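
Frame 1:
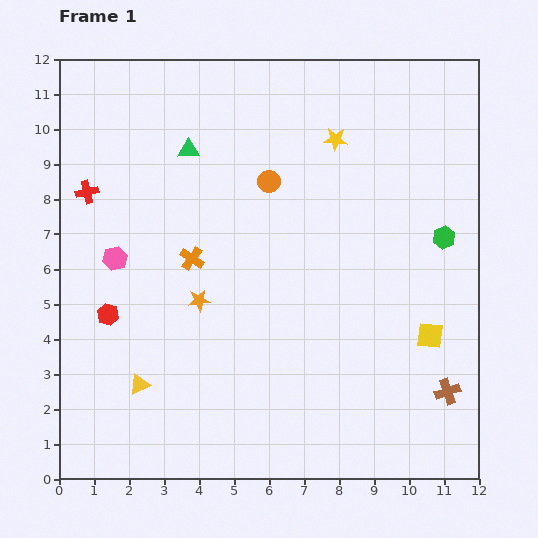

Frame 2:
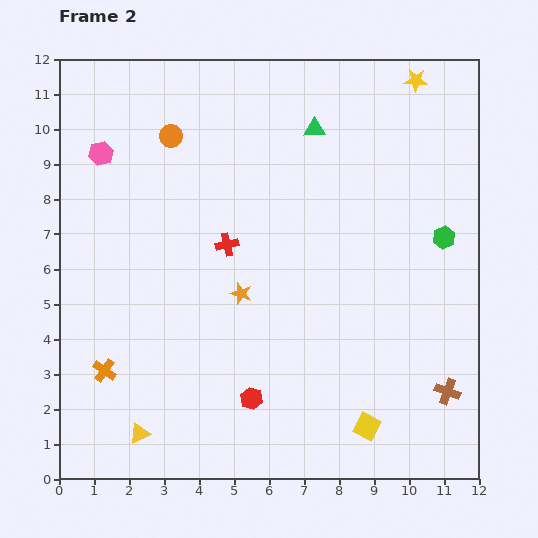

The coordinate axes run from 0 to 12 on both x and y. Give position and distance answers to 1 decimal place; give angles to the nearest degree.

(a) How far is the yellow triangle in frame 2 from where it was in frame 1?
1.4

The yellow triangle moved from (2.3, 2.7) to (2.3, 1.3), a distance of √(0.0² + 1.4²) ≈ 1.4.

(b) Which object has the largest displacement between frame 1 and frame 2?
the red hexagon

(moved 4.8; next 4.3)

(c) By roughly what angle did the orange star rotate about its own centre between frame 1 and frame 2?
26° clockwise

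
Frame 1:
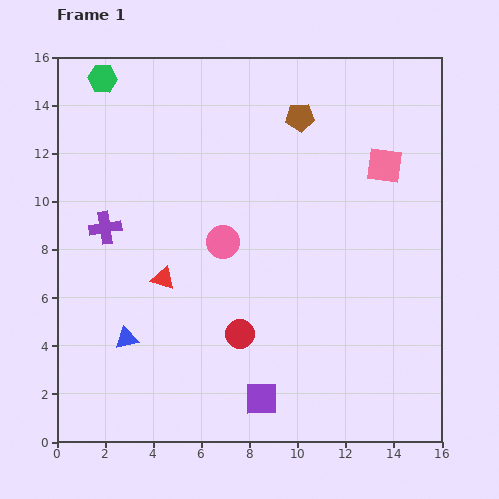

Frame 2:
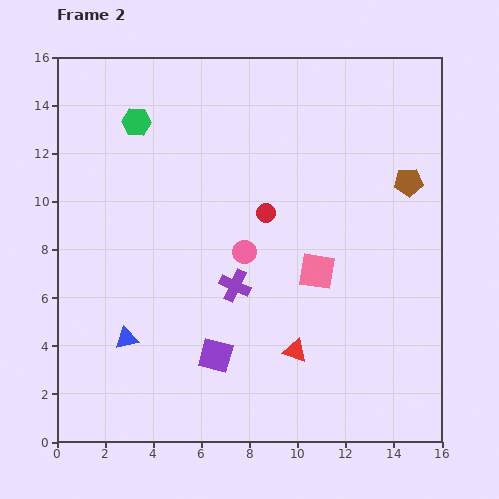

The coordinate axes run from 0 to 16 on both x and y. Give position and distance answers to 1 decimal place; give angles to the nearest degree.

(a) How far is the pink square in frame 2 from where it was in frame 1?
5.2

The pink square moved from (13.6, 11.5) to (10.8, 7.1), a distance of √(2.8² + 4.4²) ≈ 5.2.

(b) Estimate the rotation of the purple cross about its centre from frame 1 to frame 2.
33° clockwise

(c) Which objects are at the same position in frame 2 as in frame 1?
the blue triangle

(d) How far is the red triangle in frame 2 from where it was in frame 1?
6.3

The red triangle moved from (4.4, 6.8) to (9.9, 3.8), a distance of √(5.5² + 3.0²) ≈ 6.3.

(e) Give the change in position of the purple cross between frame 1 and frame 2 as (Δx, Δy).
(5.4, -2.4)

The purple cross was at (2.0, 8.9) in frame 1 and (7.4, 6.5) in frame 2.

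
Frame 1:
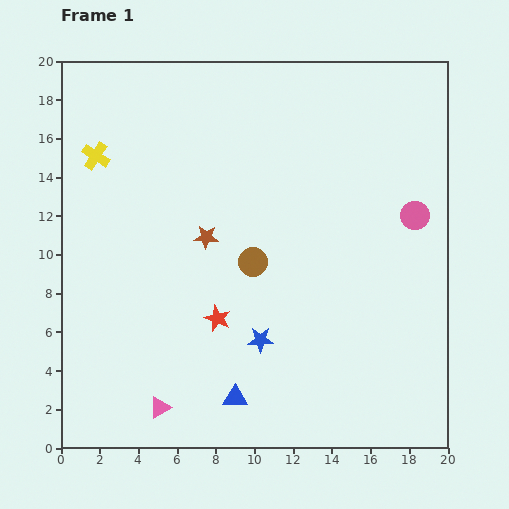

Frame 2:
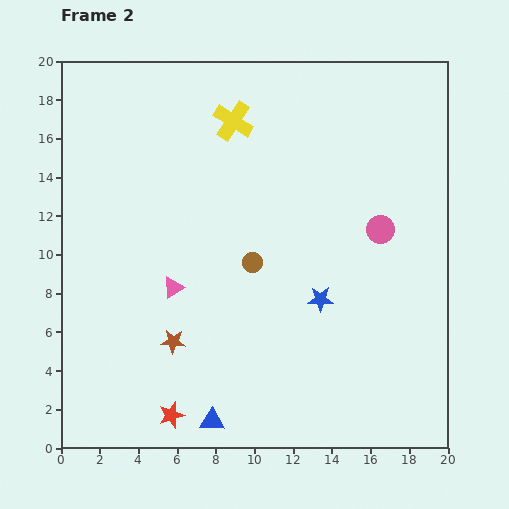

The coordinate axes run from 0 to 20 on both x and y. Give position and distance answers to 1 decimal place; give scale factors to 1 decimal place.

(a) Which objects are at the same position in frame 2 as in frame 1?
the brown circle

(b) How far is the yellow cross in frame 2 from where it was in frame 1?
7.3

The yellow cross moved from (1.8, 15.1) to (8.9, 16.9), a distance of √(7.1² + 1.8²) ≈ 7.3.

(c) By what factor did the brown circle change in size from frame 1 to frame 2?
0.7×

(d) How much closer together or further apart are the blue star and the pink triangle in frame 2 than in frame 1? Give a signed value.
+1.3

Distance in frame 1: 6.3. Distance in frame 2: 7.6.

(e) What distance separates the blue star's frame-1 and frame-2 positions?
3.7

The blue star moved from (10.3, 5.6) to (13.4, 7.7), a distance of √(3.1² + 2.1²) ≈ 3.7.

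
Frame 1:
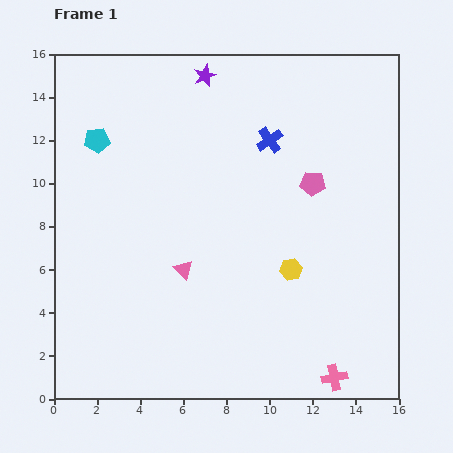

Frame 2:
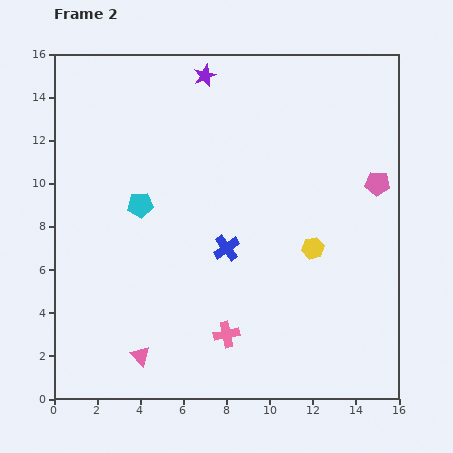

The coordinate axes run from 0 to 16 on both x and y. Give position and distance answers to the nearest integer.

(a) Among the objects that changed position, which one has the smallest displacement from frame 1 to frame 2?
the yellow hexagon

(moved 1)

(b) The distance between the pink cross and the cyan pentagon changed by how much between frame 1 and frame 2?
-9

Distance in frame 1: 16. Distance in frame 2: 7.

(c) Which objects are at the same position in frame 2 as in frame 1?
the purple star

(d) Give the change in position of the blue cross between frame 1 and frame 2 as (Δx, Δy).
(-2, -5)

The blue cross was at (10, 12) in frame 1 and (8, 7) in frame 2.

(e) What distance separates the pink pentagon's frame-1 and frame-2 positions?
3

The pink pentagon moved from (12, 10) to (15, 10), a distance of √(3² + 0²) ≈ 3.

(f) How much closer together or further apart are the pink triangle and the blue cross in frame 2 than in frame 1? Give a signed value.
-1

Distance in frame 1: 7. Distance in frame 2: 6.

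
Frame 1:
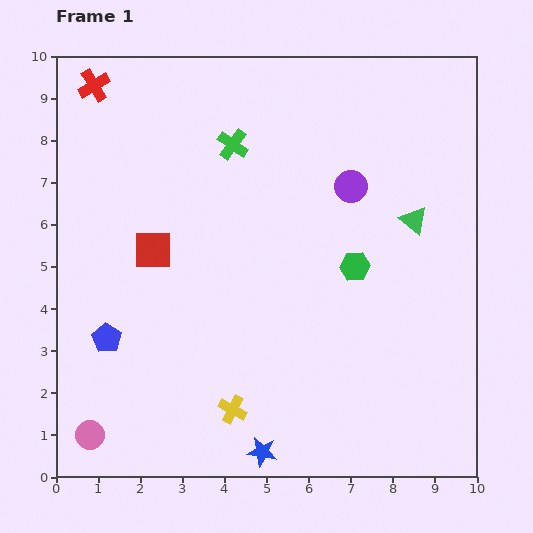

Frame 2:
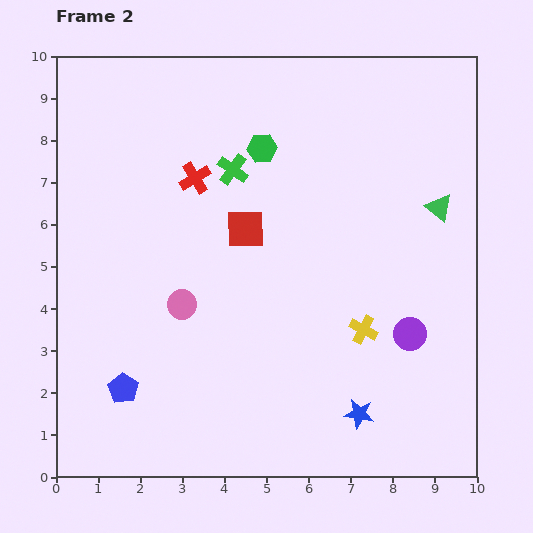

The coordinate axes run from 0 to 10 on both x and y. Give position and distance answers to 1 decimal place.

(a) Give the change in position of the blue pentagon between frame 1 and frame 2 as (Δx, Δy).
(0.4, -1.2)

The blue pentagon was at (1.2, 3.3) in frame 1 and (1.6, 2.1) in frame 2.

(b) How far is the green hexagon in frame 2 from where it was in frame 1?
3.6

The green hexagon moved from (7.1, 5.0) to (4.9, 7.8), a distance of √(2.2² + 2.8²) ≈ 3.6.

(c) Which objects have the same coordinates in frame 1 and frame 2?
none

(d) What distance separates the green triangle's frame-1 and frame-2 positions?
0.7

The green triangle moved from (8.5, 6.1) to (9.1, 6.4), a distance of √(0.6² + 0.3²) ≈ 0.7.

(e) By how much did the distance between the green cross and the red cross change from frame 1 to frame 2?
-2.7

Distance in frame 1: 3.6. Distance in frame 2: 0.9.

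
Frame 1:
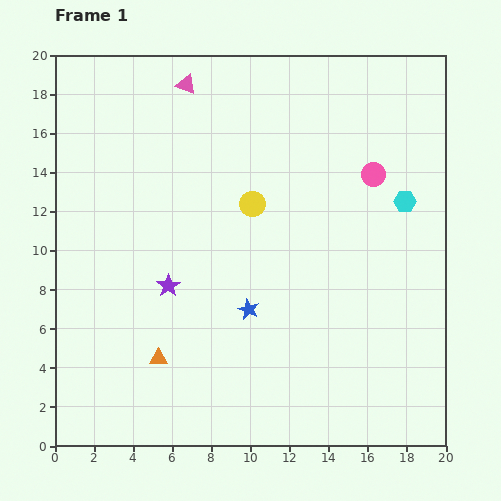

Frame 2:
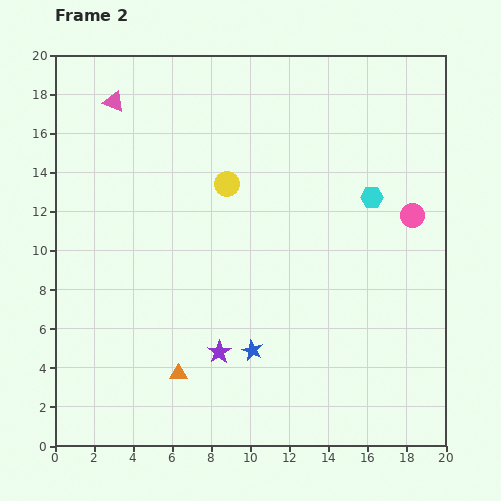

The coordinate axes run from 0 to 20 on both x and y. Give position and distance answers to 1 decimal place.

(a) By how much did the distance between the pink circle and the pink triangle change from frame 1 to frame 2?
+5.8

Distance in frame 1: 10.6. Distance in frame 2: 16.4.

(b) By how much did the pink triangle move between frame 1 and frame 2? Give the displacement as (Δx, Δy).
(-3.7, -0.9)

The pink triangle was at (6.7, 18.5) in frame 1 and (3.0, 17.6) in frame 2.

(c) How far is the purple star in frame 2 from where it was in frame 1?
4.3

The purple star moved from (5.8, 8.2) to (8.4, 4.8), a distance of √(2.6² + 3.4²) ≈ 4.3.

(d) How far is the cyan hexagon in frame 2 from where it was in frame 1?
1.7

The cyan hexagon moved from (17.9, 12.5) to (16.2, 12.7), a distance of √(1.7² + 0.2²) ≈ 1.7.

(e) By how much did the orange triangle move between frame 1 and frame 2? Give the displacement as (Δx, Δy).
(1.0, -0.8)

The orange triangle was at (5.3, 4.5) in frame 1 and (6.3, 3.7) in frame 2.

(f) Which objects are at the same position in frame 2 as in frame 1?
none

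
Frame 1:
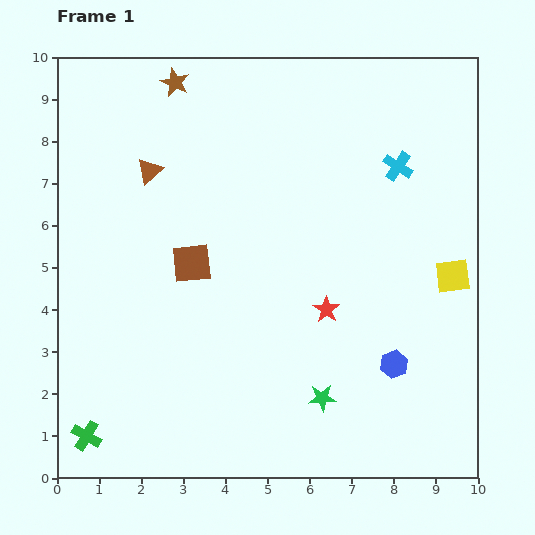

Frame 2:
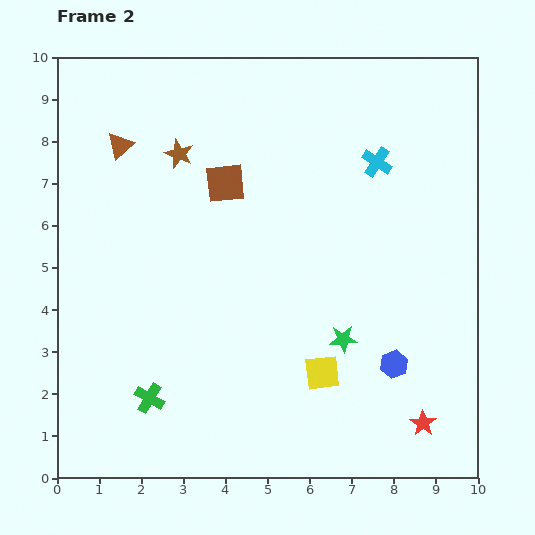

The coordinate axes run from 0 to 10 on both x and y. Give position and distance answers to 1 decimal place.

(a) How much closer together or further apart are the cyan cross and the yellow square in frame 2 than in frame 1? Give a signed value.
+2.3

Distance in frame 1: 2.9. Distance in frame 2: 5.2.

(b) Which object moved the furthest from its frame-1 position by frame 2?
the yellow square

(moved 3.9; next 3.5)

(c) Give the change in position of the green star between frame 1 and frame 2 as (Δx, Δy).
(0.5, 1.4)

The green star was at (6.3, 1.9) in frame 1 and (6.8, 3.3) in frame 2.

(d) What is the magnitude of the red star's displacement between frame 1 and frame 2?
3.5

The red star moved from (6.4, 4.0) to (8.7, 1.3), a distance of √(2.3² + 2.7²) ≈ 3.5.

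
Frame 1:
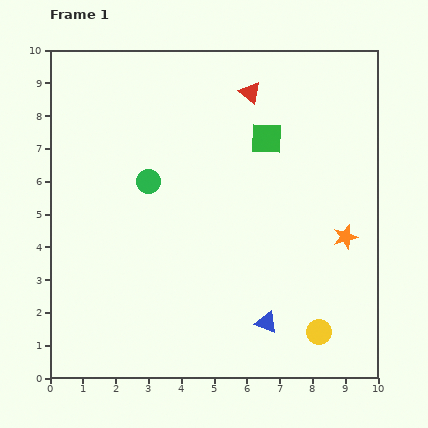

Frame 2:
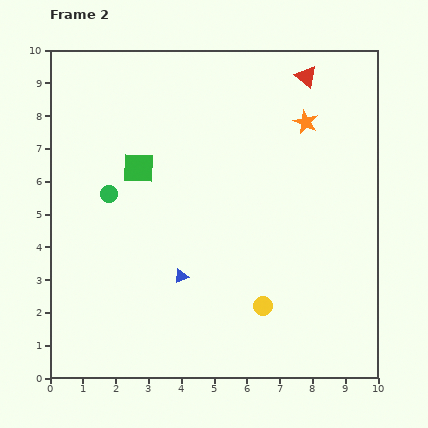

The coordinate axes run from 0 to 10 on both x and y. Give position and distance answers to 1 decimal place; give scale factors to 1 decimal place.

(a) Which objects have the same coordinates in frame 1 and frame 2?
none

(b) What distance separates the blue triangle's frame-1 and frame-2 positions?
3.0

The blue triangle moved from (6.6, 1.7) to (4.0, 3.1), a distance of √(2.6² + 1.4²) ≈ 3.0.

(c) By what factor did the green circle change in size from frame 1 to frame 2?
0.7×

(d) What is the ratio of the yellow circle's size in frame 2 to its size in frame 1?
0.7×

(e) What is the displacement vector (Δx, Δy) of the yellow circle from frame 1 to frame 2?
(-1.7, 0.8)

The yellow circle was at (8.2, 1.4) in frame 1 and (6.5, 2.2) in frame 2.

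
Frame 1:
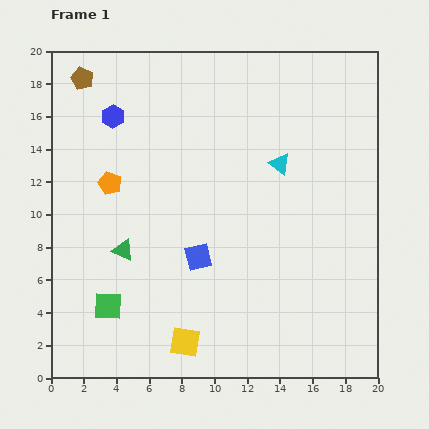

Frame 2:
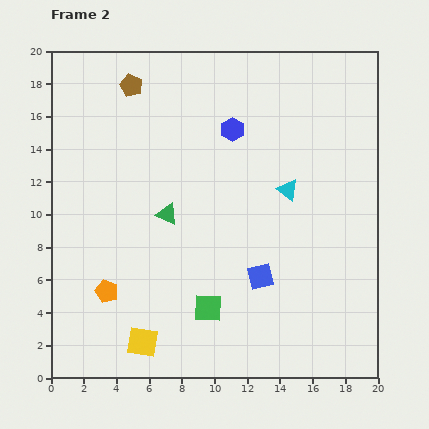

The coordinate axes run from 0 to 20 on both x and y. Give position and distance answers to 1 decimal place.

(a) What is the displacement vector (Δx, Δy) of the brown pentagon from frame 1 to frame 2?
(3.0, -0.4)

The brown pentagon was at (1.9, 18.3) in frame 1 and (4.9, 17.9) in frame 2.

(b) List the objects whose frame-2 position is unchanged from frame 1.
none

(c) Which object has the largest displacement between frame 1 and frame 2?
the blue hexagon

(moved 7.3; next 6.6)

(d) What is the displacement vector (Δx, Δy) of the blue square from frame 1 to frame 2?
(3.8, -1.2)

The blue square was at (9.0, 7.4) in frame 1 and (12.8, 6.2) in frame 2.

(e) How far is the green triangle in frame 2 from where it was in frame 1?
3.5

The green triangle moved from (4.4, 7.8) to (7.1, 10.0), a distance of √(2.7² + 2.2²) ≈ 3.5.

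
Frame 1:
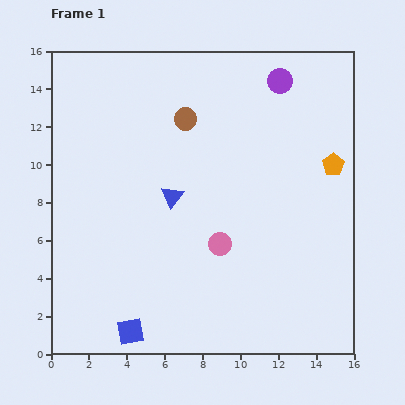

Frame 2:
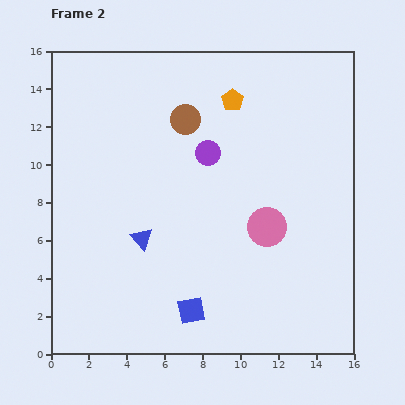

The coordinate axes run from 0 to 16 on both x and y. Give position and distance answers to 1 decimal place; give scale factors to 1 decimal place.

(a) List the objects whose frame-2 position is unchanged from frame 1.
the brown circle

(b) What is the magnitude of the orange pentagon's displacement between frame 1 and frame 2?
6.3

The orange pentagon moved from (14.9, 10.0) to (9.6, 13.4), a distance of √(5.3² + 3.4²) ≈ 6.3.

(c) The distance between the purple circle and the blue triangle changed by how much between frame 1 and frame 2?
-2.6

Distance in frame 1: 8.3. Distance in frame 2: 5.7.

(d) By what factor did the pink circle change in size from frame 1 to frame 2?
1.7×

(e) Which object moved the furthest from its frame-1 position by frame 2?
the orange pentagon

(moved 6.3; next 5.4)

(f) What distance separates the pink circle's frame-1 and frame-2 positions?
2.7

The pink circle moved from (8.9, 5.8) to (11.4, 6.7), a distance of √(2.5² + 0.9²) ≈ 2.7.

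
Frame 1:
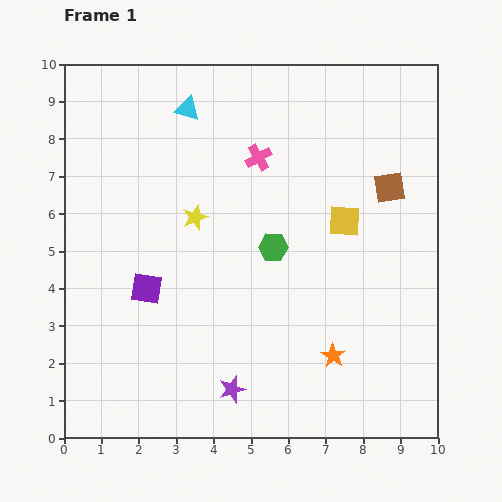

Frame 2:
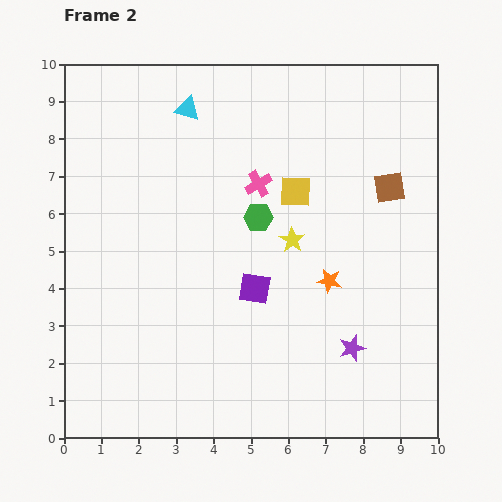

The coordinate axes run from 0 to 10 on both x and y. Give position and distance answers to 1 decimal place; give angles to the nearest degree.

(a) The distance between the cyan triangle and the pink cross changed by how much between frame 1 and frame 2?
+0.5

Distance in frame 1: 2.3. Distance in frame 2: 2.8.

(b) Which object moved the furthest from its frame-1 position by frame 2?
the purple star

(moved 3.4; next 2.9)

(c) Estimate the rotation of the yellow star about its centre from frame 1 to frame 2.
18° counter-clockwise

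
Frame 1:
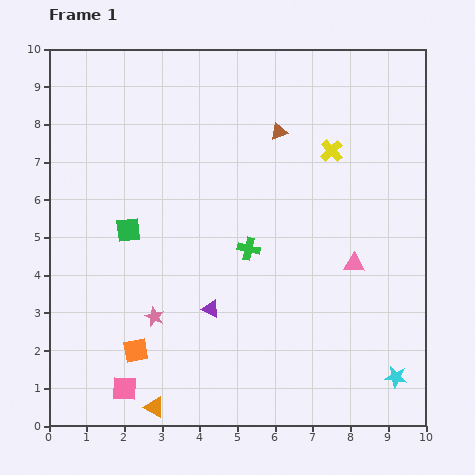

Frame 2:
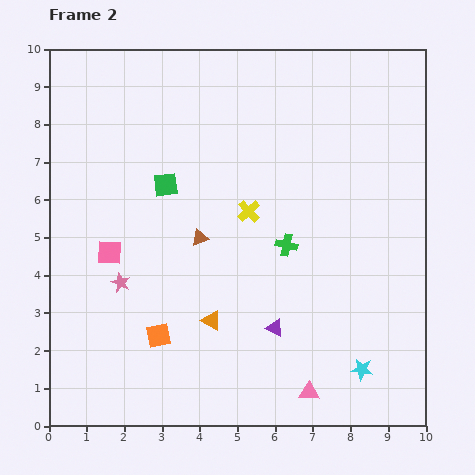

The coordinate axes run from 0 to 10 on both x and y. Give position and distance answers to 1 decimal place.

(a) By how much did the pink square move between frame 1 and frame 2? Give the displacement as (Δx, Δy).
(-0.4, 3.6)

The pink square was at (2.0, 1.0) in frame 1 and (1.6, 4.6) in frame 2.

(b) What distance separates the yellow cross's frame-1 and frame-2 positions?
2.7

The yellow cross moved from (7.5, 7.3) to (5.3, 5.7), a distance of √(2.2² + 1.6²) ≈ 2.7.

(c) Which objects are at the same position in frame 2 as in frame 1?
none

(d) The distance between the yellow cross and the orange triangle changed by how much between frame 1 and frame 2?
-5.2

Distance in frame 1: 8.3. Distance in frame 2: 3.1.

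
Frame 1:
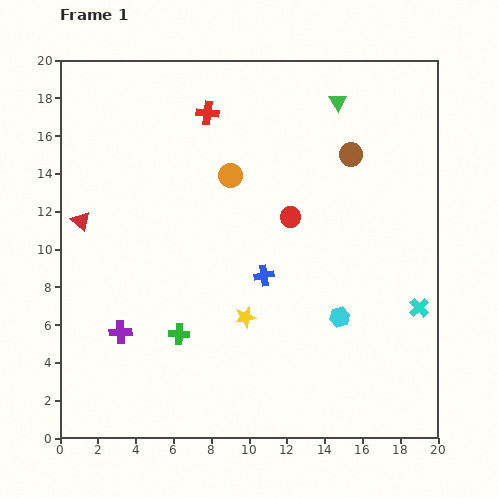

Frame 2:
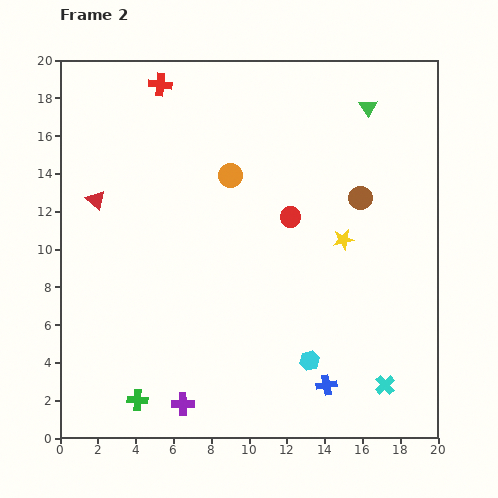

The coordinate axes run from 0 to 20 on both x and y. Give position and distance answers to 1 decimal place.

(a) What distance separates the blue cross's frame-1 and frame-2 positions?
6.7

The blue cross moved from (10.8, 8.6) to (14.1, 2.8), a distance of √(3.3² + 5.8²) ≈ 6.7.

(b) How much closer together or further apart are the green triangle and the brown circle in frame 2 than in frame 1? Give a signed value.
+1.9

Distance in frame 1: 2.9. Distance in frame 2: 4.8.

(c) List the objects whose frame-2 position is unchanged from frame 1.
the orange circle, the red circle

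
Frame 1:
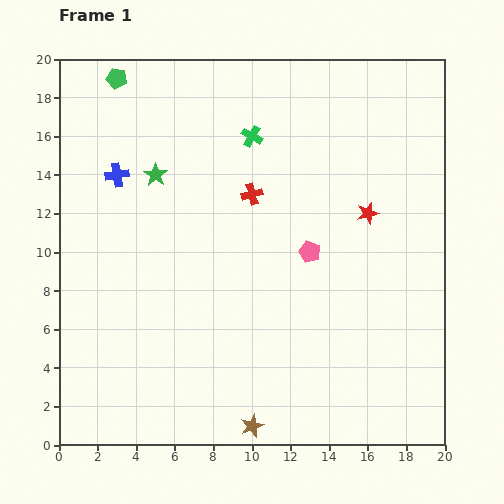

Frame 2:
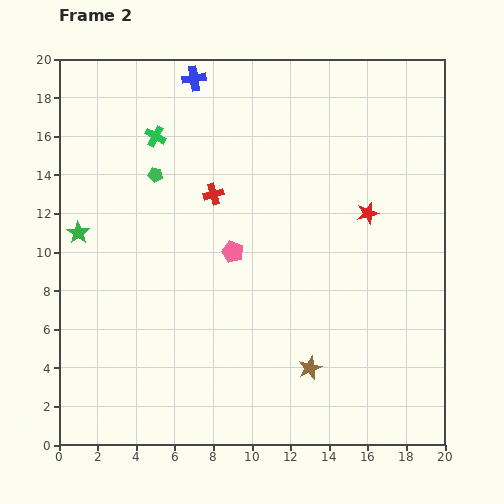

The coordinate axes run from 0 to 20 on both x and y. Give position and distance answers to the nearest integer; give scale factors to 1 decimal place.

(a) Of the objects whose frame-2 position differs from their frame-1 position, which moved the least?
the red cross

(moved 2)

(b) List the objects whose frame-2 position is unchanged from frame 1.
the red star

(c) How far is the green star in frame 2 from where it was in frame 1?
5

The green star moved from (5, 14) to (1, 11), a distance of √(4² + 3²) ≈ 5.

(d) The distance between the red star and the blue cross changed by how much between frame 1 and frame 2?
-2

Distance in frame 1: 13. Distance in frame 2: 11.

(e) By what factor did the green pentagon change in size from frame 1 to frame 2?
0.7×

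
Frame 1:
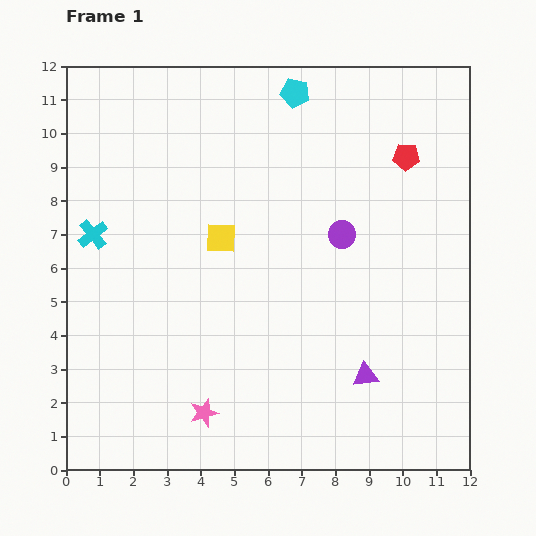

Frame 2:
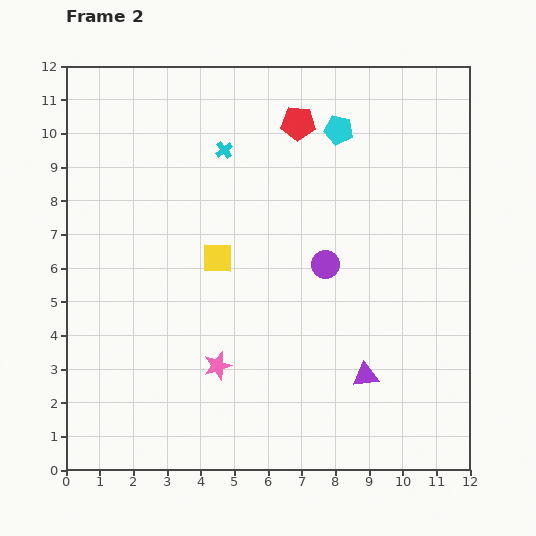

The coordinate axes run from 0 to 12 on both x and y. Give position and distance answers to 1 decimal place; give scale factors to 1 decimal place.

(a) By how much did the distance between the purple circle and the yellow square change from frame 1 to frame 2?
-0.4

Distance in frame 1: 3.6. Distance in frame 2: 3.2.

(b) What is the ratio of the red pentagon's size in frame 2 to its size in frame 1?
1.3×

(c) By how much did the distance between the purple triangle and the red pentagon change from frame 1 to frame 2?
+1.2

Distance in frame 1: 6.6. Distance in frame 2: 7.8.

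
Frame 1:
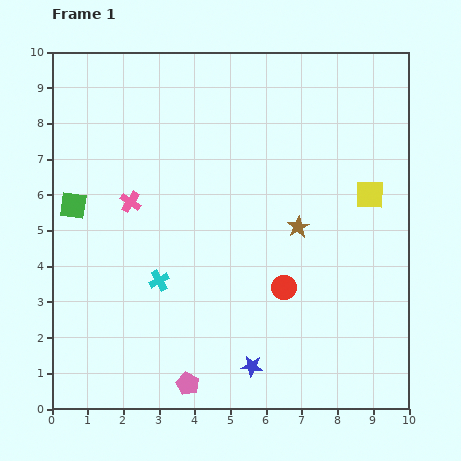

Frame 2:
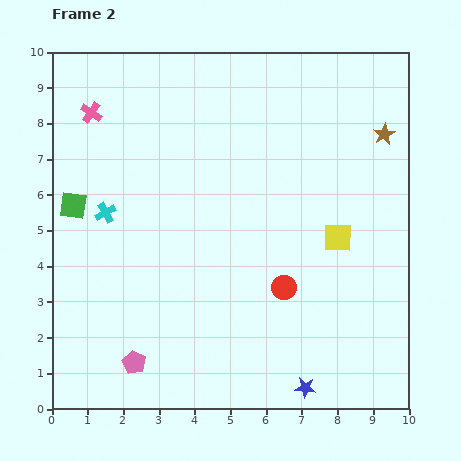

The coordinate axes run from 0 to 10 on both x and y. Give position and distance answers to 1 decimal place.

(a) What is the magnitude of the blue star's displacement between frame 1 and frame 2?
1.6

The blue star moved from (5.6, 1.2) to (7.1, 0.6), a distance of √(1.5² + 0.6²) ≈ 1.6.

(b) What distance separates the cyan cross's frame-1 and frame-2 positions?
2.4

The cyan cross moved from (3.0, 3.6) to (1.5, 5.5), a distance of √(1.5² + 1.9²) ≈ 2.4.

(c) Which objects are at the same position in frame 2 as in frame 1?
the green square, the red circle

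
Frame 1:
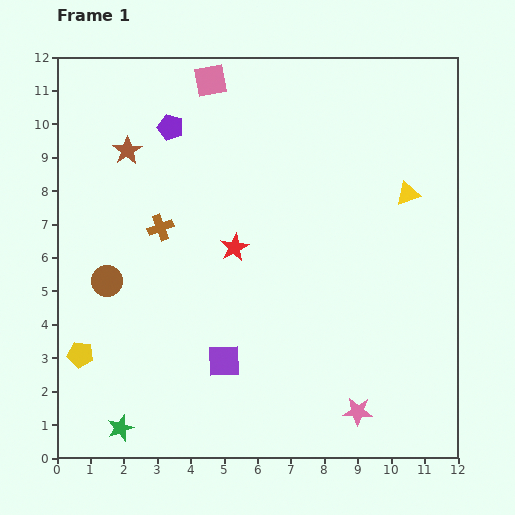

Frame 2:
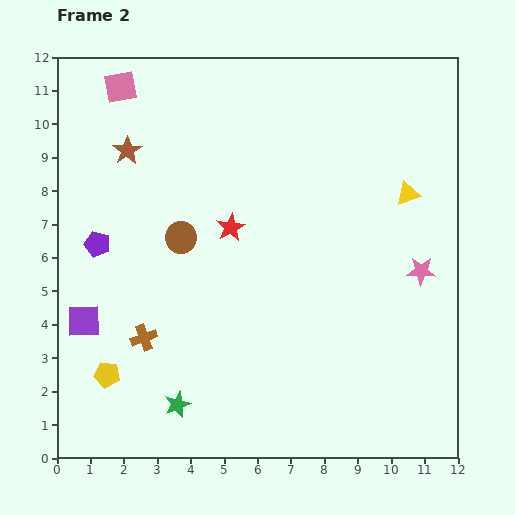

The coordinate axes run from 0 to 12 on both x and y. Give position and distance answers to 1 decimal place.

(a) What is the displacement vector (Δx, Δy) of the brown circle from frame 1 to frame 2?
(2.2, 1.3)

The brown circle was at (1.5, 5.3) in frame 1 and (3.7, 6.6) in frame 2.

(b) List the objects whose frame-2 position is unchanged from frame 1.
the brown star, the yellow triangle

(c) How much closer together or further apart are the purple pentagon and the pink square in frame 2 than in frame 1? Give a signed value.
+3.0

Distance in frame 1: 1.8. Distance in frame 2: 4.8.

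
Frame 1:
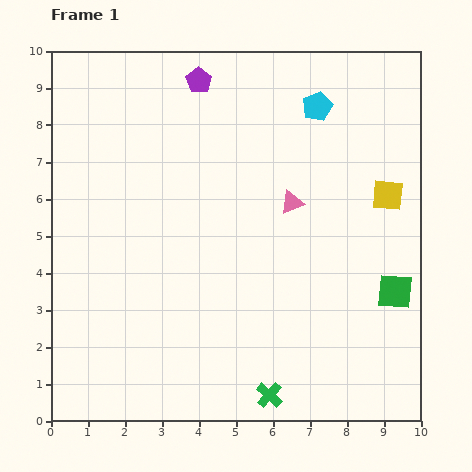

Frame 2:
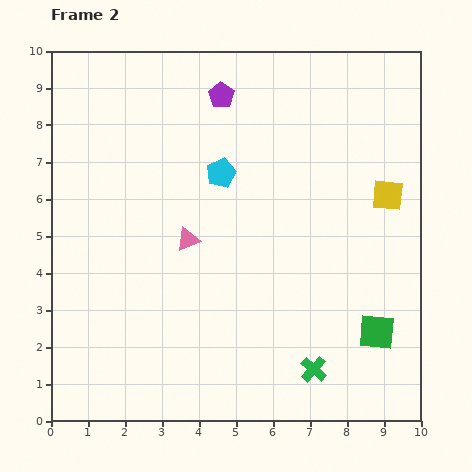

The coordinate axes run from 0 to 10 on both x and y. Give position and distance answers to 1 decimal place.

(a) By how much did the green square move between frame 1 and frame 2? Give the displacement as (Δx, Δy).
(-0.5, -1.1)

The green square was at (9.3, 3.5) in frame 1 and (8.8, 2.4) in frame 2.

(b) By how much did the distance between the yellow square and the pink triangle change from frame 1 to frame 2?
+2.9

Distance in frame 1: 2.6. Distance in frame 2: 5.5.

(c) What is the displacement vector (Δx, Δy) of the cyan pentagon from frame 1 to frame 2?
(-2.6, -1.8)

The cyan pentagon was at (7.2, 8.5) in frame 1 and (4.6, 6.7) in frame 2.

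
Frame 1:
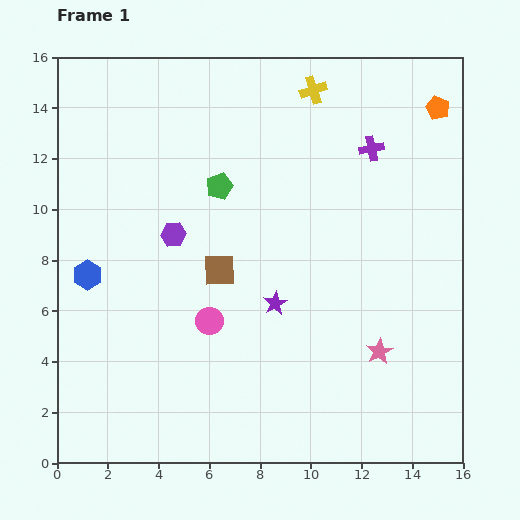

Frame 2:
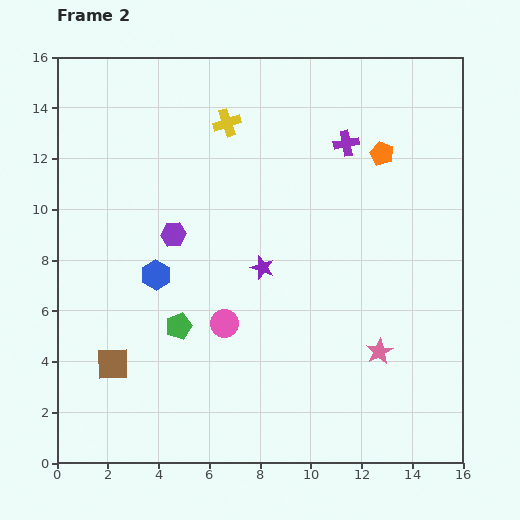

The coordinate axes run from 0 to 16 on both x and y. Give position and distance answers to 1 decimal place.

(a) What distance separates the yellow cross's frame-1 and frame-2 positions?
3.6

The yellow cross moved from (10.1, 14.7) to (6.7, 13.4), a distance of √(3.4² + 1.3²) ≈ 3.6.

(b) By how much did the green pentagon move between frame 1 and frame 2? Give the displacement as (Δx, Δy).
(-1.6, -5.5)

The green pentagon was at (6.4, 10.9) in frame 1 and (4.8, 5.4) in frame 2.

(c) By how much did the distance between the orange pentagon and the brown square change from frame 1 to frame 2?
+2.8

Distance in frame 1: 10.7. Distance in frame 2: 13.5.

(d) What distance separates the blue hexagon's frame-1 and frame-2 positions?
2.7

The blue hexagon moved from (1.2, 7.4) to (3.9, 7.4), a distance of √(2.7² + 0.0²) ≈ 2.7.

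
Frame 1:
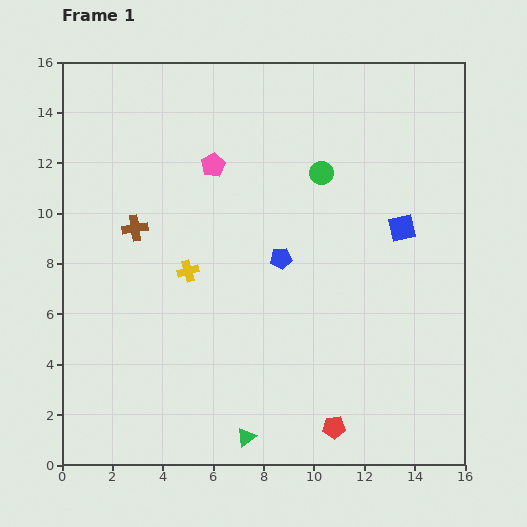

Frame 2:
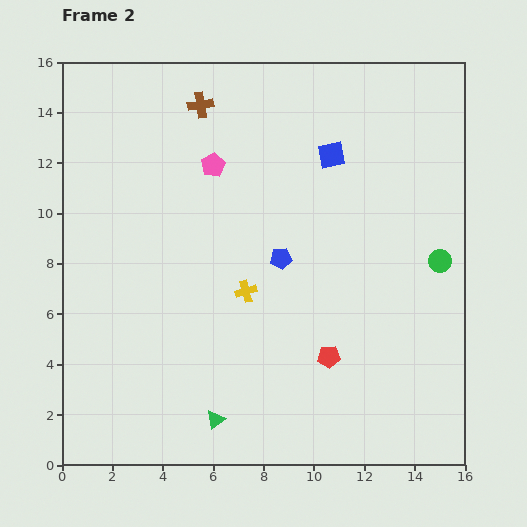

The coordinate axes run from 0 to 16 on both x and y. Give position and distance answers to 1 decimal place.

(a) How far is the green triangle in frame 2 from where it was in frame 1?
1.4

The green triangle moved from (7.3, 1.1) to (6.1, 1.8), a distance of √(1.2² + 0.7²) ≈ 1.4.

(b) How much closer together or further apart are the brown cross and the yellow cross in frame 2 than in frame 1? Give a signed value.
+4.9

Distance in frame 1: 2.7. Distance in frame 2: 7.6.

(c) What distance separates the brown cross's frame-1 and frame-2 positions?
5.5

The brown cross moved from (2.9, 9.4) to (5.5, 14.3), a distance of √(2.6² + 4.9²) ≈ 5.5.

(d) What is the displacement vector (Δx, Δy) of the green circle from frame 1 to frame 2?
(4.7, -3.5)

The green circle was at (10.3, 11.6) in frame 1 and (15.0, 8.1) in frame 2.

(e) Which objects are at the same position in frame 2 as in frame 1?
the blue pentagon, the pink pentagon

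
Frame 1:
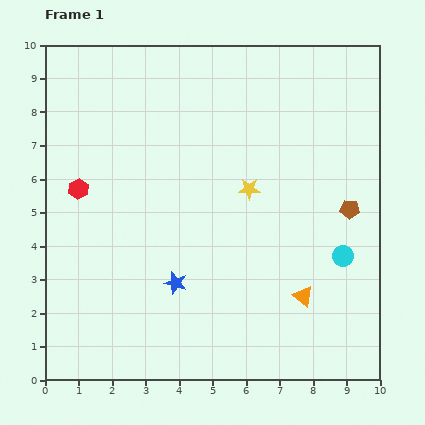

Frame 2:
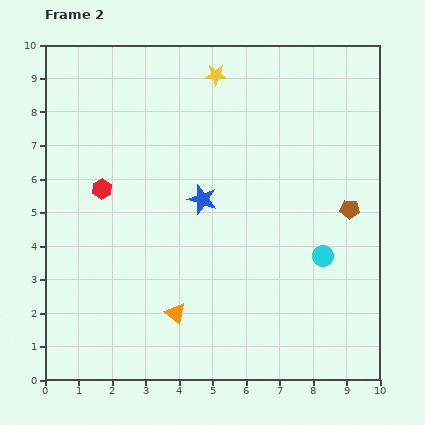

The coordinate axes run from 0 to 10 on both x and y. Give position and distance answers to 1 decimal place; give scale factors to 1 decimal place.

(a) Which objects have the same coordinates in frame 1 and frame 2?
the brown pentagon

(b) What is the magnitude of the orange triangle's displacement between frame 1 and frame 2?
3.8

The orange triangle moved from (7.7, 2.5) to (3.9, 2.0), a distance of √(3.8² + 0.5²) ≈ 3.8.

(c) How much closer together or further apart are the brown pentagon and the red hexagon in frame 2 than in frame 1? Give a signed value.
-0.7

Distance in frame 1: 8.1. Distance in frame 2: 7.4.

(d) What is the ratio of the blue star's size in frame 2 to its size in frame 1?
1.3×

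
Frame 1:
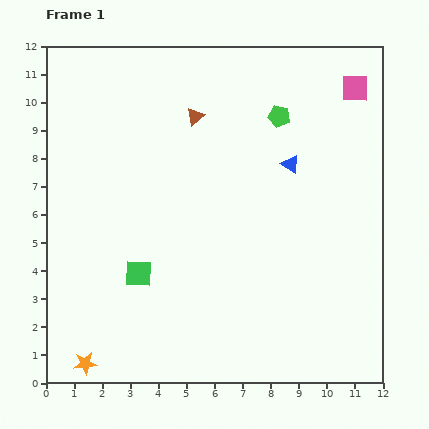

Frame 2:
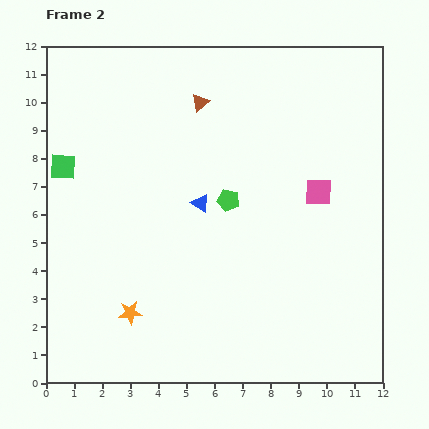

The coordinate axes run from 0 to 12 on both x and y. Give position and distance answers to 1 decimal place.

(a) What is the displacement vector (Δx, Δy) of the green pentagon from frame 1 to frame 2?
(-1.8, -3.0)

The green pentagon was at (8.3, 9.5) in frame 1 and (6.5, 6.5) in frame 2.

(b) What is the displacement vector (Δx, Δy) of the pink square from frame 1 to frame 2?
(-1.3, -3.7)

The pink square was at (11.0, 10.5) in frame 1 and (9.7, 6.8) in frame 2.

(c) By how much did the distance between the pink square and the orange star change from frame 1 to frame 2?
-5.7

Distance in frame 1: 13.7. Distance in frame 2: 8.0.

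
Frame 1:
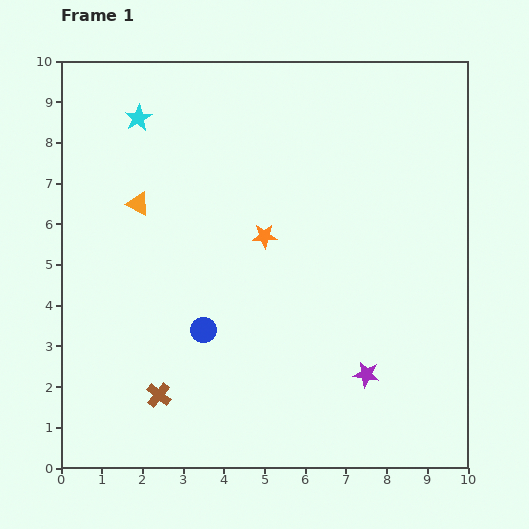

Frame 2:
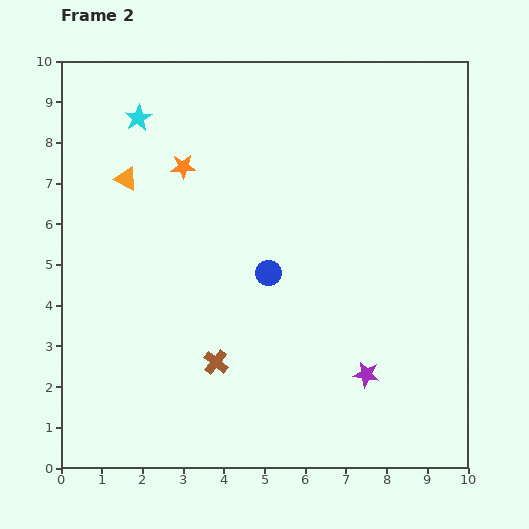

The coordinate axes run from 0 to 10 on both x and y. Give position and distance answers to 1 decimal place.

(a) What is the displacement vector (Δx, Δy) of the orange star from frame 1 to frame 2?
(-2.0, 1.7)

The orange star was at (5.0, 5.7) in frame 1 and (3.0, 7.4) in frame 2.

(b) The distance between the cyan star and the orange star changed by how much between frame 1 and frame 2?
-2.6

Distance in frame 1: 4.2. Distance in frame 2: 1.6.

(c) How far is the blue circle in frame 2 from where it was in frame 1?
2.1

The blue circle moved from (3.5, 3.4) to (5.1, 4.8), a distance of √(1.6² + 1.4²) ≈ 2.1.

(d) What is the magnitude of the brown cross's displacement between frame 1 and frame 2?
1.6

The brown cross moved from (2.4, 1.8) to (3.8, 2.6), a distance of √(1.4² + 0.8²) ≈ 1.6.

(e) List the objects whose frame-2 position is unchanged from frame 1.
the purple star, the cyan star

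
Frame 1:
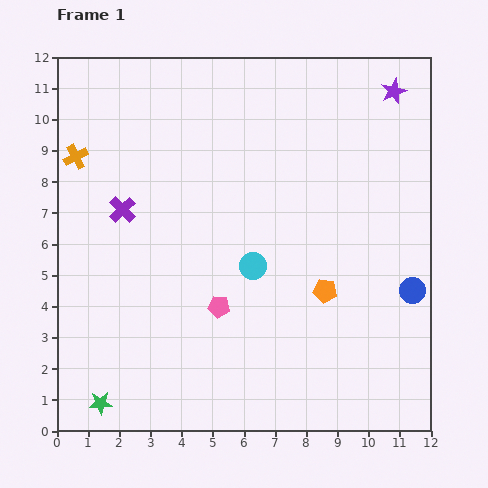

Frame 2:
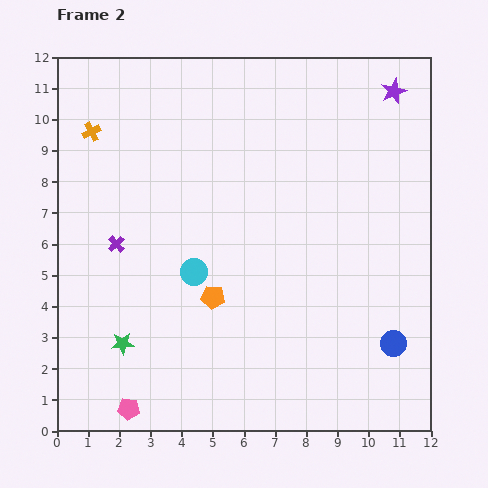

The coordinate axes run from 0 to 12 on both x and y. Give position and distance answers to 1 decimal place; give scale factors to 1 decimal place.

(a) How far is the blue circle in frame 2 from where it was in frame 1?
1.8

The blue circle moved from (11.4, 4.5) to (10.8, 2.8), a distance of √(0.6² + 1.7²) ≈ 1.8.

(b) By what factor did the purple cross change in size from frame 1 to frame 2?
0.6×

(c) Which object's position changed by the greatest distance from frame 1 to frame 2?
the pink pentagon

(moved 4.4; next 3.6)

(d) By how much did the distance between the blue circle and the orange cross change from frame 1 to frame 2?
+0.2

Distance in frame 1: 11.6. Distance in frame 2: 11.8.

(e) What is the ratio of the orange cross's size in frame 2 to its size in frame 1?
0.8×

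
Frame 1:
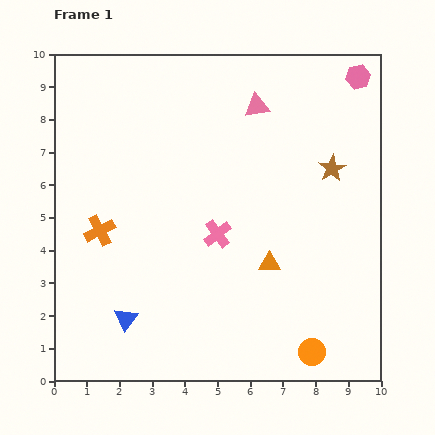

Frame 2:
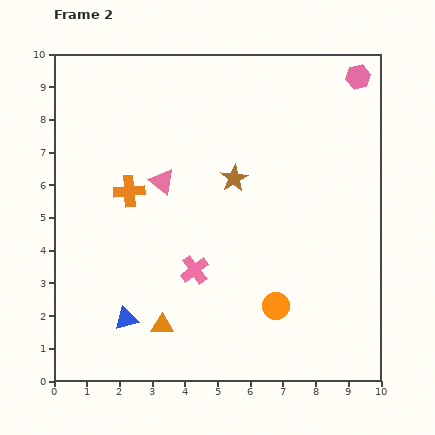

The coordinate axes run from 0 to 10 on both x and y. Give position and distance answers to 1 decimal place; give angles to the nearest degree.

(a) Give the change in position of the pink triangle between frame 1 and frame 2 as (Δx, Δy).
(-2.9, -2.3)

The pink triangle was at (6.2, 8.4) in frame 1 and (3.3, 6.1) in frame 2.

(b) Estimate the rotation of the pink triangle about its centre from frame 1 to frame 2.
47° clockwise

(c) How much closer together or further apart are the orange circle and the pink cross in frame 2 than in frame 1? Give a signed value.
-1.9

Distance in frame 1: 4.6. Distance in frame 2: 2.7.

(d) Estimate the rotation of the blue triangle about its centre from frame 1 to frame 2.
37° clockwise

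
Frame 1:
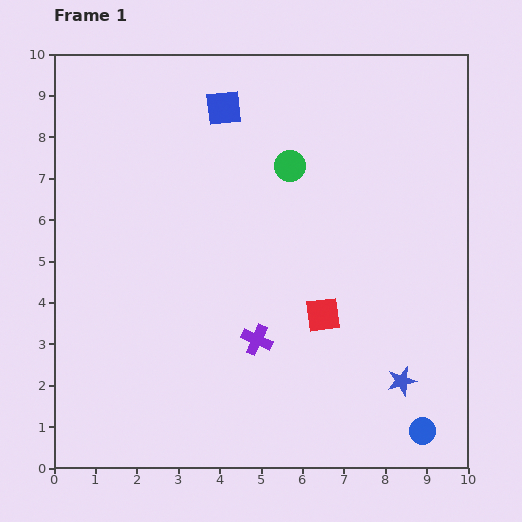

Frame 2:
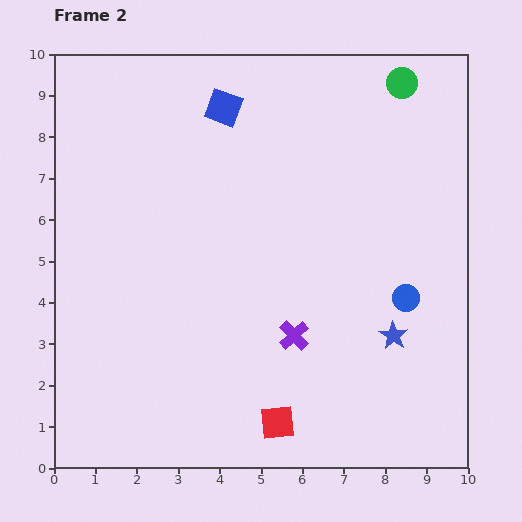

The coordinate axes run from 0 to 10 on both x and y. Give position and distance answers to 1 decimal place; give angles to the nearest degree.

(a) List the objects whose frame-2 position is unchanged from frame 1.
the blue square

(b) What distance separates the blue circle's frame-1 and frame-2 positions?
3.2

The blue circle moved from (8.9, 0.9) to (8.5, 4.1), a distance of √(0.4² + 3.2²) ≈ 3.2.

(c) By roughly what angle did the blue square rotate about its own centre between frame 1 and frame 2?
26° clockwise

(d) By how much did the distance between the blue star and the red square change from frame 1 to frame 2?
+1.0

Distance in frame 1: 2.5. Distance in frame 2: 3.5.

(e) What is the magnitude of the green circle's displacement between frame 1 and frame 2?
3.4

The green circle moved from (5.7, 7.3) to (8.4, 9.3), a distance of √(2.7² + 2.0²) ≈ 3.4.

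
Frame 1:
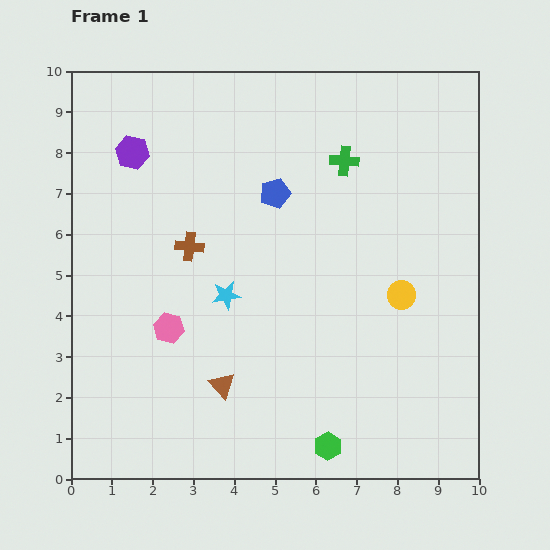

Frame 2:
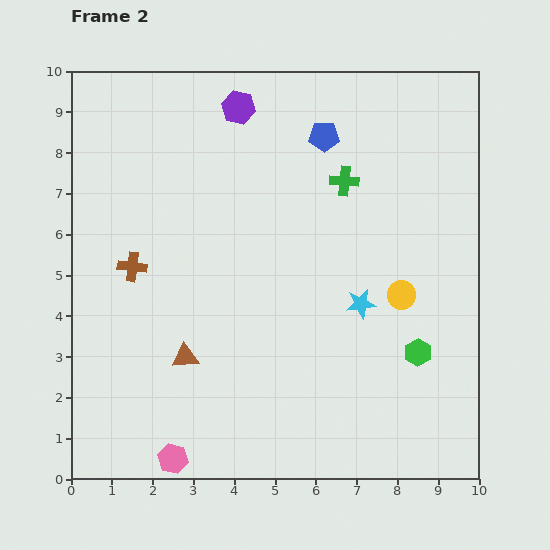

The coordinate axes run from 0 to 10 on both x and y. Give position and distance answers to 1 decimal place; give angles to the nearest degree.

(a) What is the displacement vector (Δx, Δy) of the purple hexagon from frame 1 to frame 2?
(2.6, 1.1)

The purple hexagon was at (1.5, 8.0) in frame 1 and (4.1, 9.1) in frame 2.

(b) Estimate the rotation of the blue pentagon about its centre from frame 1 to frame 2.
15° clockwise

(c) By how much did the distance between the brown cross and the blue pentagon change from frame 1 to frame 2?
+3.2

Distance in frame 1: 2.5. Distance in frame 2: 5.7.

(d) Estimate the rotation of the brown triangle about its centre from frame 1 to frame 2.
50° counter-clockwise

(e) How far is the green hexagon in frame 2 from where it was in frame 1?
3.2

The green hexagon moved from (6.3, 0.8) to (8.5, 3.1), a distance of √(2.2² + 2.3²) ≈ 3.2.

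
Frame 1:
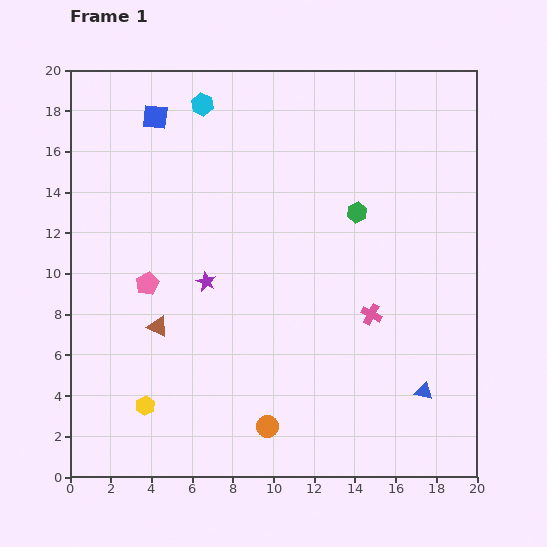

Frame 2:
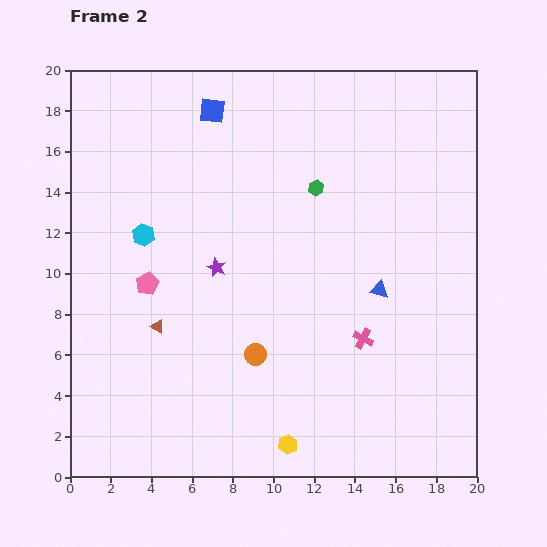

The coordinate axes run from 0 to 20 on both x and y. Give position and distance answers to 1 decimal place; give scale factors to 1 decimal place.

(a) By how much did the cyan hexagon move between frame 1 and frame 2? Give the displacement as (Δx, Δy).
(-2.9, -6.4)

The cyan hexagon was at (6.5, 18.3) in frame 1 and (3.6, 11.9) in frame 2.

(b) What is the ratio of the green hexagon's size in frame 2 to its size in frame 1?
0.8×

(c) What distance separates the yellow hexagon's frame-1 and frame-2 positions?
7.3

The yellow hexagon moved from (3.7, 3.5) to (10.7, 1.6), a distance of √(7.0² + 1.9²) ≈ 7.3.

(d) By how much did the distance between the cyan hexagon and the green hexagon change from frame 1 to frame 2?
-0.5

Distance in frame 1: 9.3. Distance in frame 2: 8.8.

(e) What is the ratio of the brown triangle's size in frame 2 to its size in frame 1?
0.6×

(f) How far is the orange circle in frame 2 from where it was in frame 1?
3.6

The orange circle moved from (9.7, 2.5) to (9.1, 6.0), a distance of √(0.6² + 3.5²) ≈ 3.6.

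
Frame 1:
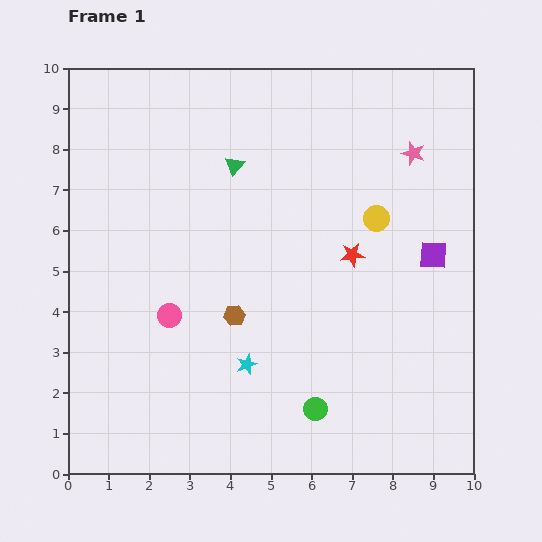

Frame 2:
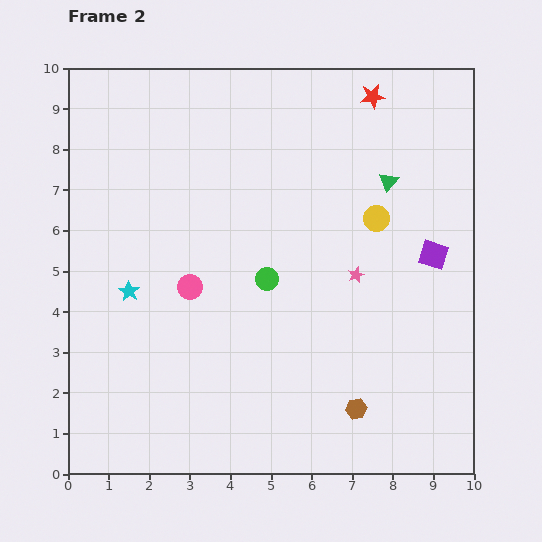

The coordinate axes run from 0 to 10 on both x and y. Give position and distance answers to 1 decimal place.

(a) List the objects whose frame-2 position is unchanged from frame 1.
the yellow circle, the purple square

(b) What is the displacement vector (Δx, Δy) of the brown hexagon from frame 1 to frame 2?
(3.0, -2.3)

The brown hexagon was at (4.1, 3.9) in frame 1 and (7.1, 1.6) in frame 2.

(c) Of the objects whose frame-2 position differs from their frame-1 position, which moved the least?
the pink circle

(moved 0.9)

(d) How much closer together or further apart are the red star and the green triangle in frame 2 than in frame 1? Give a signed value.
-1.5

Distance in frame 1: 3.6. Distance in frame 2: 2.1.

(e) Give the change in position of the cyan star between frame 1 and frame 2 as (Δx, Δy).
(-2.9, 1.8)

The cyan star was at (4.4, 2.7) in frame 1 and (1.5, 4.5) in frame 2.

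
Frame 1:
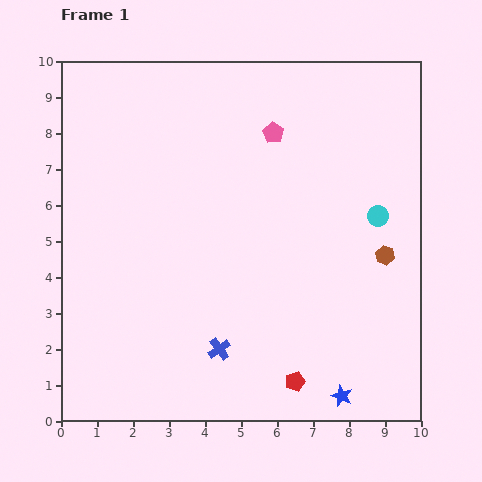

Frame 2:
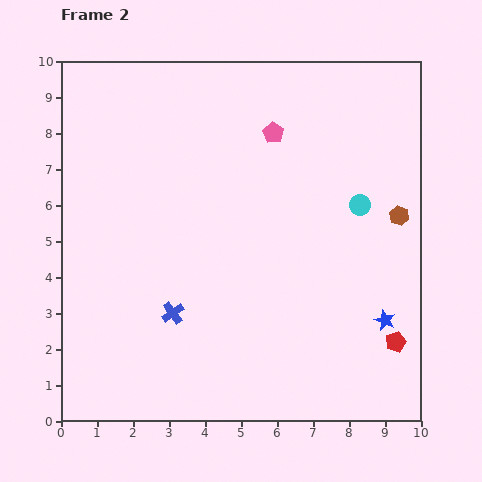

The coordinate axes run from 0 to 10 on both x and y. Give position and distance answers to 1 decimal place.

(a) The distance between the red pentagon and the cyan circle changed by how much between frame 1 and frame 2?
-1.2

Distance in frame 1: 5.1. Distance in frame 2: 3.9.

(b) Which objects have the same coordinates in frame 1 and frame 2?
the pink pentagon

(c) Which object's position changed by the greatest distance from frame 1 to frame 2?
the red pentagon

(moved 3.0; next 2.4)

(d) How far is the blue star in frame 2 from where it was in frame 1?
2.4

The blue star moved from (7.8, 0.7) to (9.0, 2.8), a distance of √(1.2² + 2.1²) ≈ 2.4.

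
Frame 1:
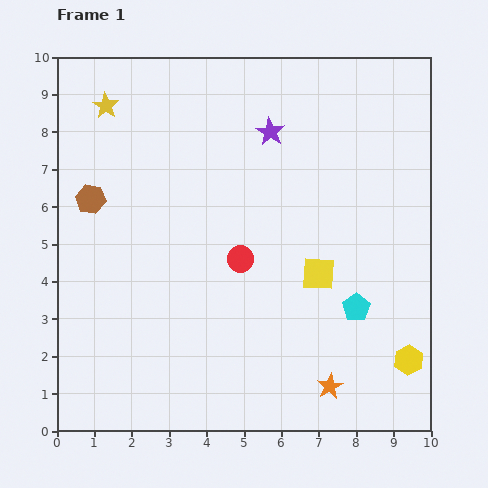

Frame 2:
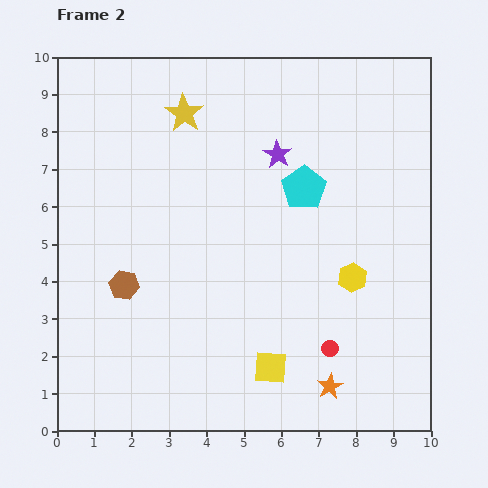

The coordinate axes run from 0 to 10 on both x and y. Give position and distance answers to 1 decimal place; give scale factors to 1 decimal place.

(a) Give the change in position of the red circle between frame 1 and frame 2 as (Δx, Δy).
(2.4, -2.4)

The red circle was at (4.9, 4.6) in frame 1 and (7.3, 2.2) in frame 2.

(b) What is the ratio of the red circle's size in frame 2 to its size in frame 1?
0.6×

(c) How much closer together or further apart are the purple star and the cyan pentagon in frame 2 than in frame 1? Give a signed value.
-4.1

Distance in frame 1: 5.2. Distance in frame 2: 1.1.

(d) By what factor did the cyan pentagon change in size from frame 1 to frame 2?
1.6×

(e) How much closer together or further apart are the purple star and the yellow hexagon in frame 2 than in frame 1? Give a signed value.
-3.2

Distance in frame 1: 7.1. Distance in frame 2: 3.9.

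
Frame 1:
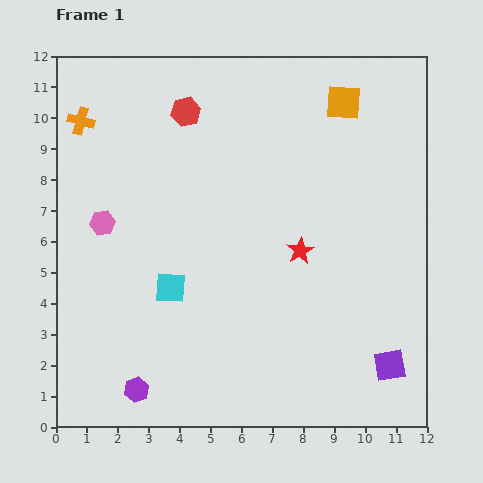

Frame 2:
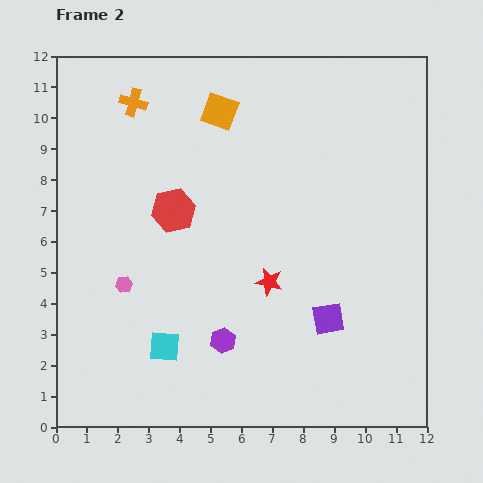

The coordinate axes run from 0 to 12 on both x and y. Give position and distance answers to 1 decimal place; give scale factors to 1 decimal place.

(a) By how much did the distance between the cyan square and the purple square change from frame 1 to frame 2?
-2.1

Distance in frame 1: 7.5. Distance in frame 2: 5.4.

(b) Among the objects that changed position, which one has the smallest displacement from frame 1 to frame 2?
the red star

(moved 1.4)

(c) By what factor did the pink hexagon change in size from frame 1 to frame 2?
0.7×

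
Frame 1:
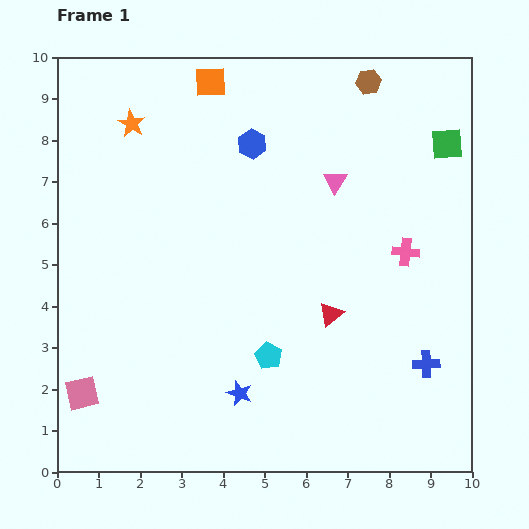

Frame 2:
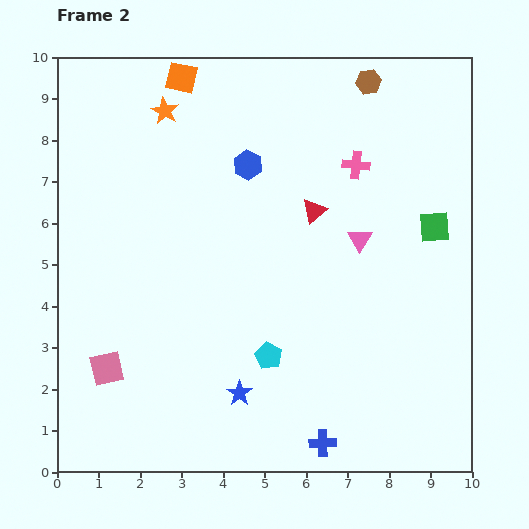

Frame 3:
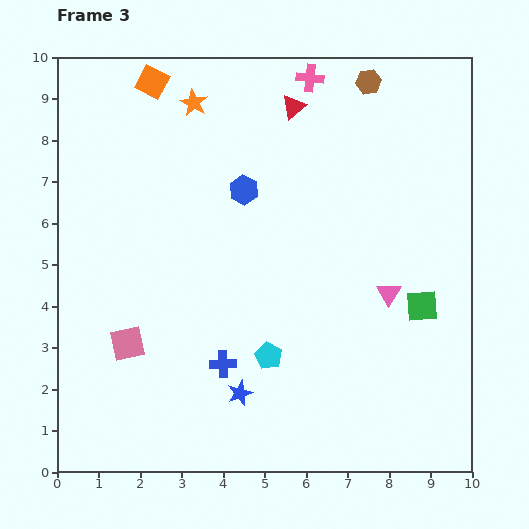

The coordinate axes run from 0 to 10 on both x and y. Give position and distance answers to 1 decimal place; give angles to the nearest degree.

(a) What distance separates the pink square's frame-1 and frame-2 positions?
0.8

The pink square moved from (0.6, 1.9) to (1.2, 2.5), a distance of √(0.6² + 0.6²) ≈ 0.8.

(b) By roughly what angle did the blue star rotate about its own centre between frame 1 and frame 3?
30° clockwise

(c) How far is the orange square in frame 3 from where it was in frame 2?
0.7

The orange square moved from (3.0, 9.5) to (2.3, 9.4), a distance of √(0.7² + 0.1²) ≈ 0.7.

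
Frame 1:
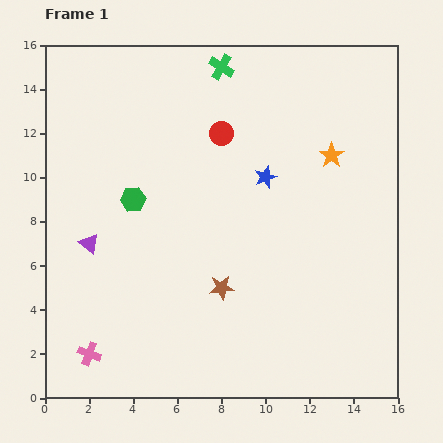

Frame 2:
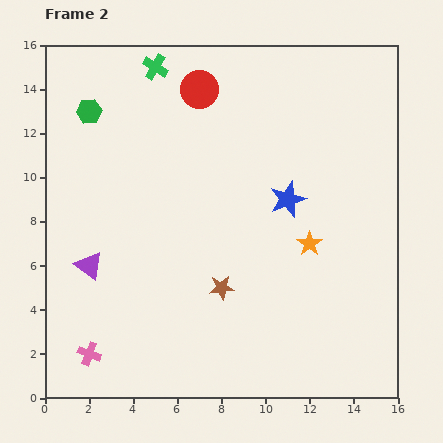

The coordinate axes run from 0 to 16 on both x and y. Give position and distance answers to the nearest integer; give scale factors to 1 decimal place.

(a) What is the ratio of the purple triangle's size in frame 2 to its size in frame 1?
1.4×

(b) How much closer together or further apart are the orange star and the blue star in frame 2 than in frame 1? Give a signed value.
-1

Distance in frame 1: 3. Distance in frame 2: 2.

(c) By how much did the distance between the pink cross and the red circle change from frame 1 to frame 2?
+1

Distance in frame 1: 12. Distance in frame 2: 13.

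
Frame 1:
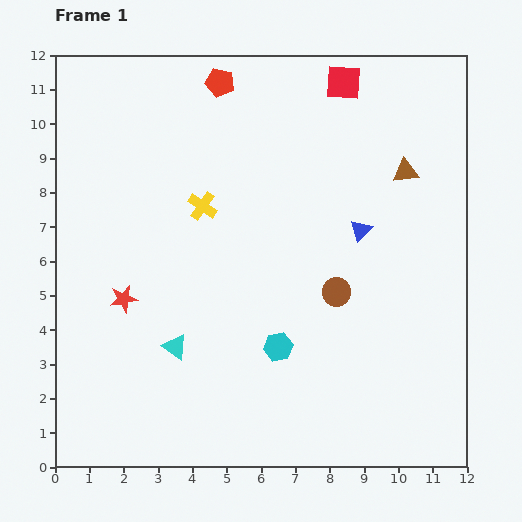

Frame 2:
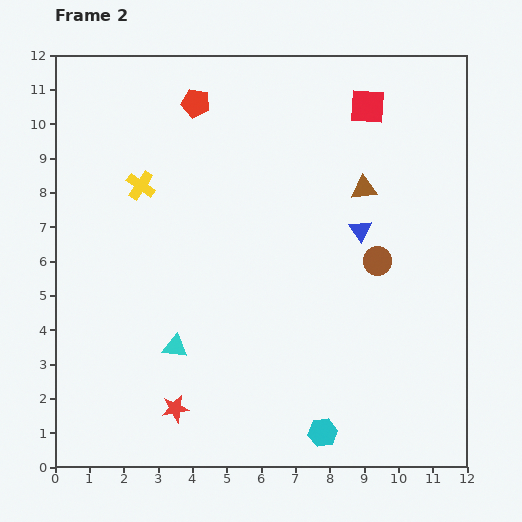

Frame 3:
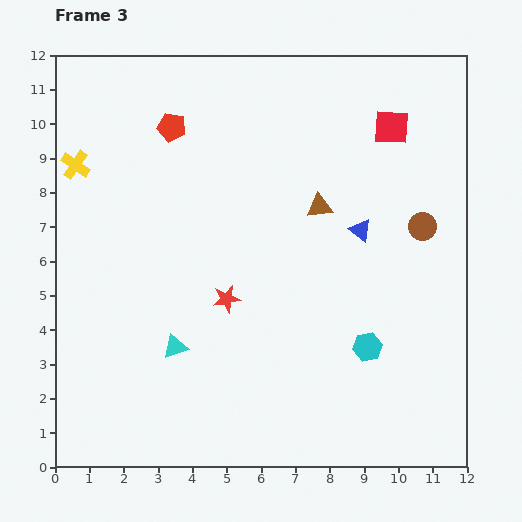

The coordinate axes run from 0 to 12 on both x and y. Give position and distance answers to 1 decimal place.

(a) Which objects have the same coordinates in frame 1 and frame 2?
the blue triangle, the cyan triangle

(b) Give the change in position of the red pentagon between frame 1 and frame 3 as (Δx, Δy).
(-1.4, -1.3)

The red pentagon was at (4.8, 11.2) in frame 1 and (3.4, 9.9) in frame 3.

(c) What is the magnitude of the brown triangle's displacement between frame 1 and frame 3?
2.7

The brown triangle moved from (10.2, 8.6) to (7.7, 7.6), a distance of √(2.5² + 1.0²) ≈ 2.7.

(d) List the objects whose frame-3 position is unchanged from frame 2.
the blue triangle, the cyan triangle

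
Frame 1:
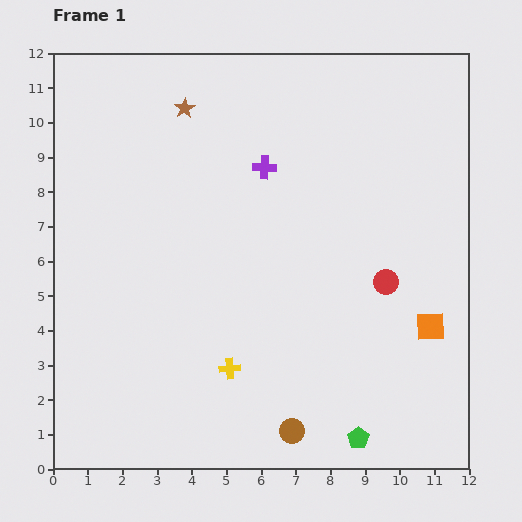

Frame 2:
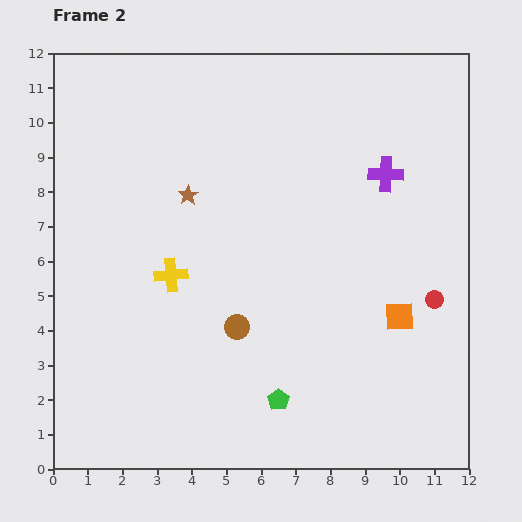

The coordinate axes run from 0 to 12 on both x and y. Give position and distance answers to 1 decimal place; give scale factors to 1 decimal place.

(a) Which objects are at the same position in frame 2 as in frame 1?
none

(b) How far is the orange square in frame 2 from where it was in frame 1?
0.9

The orange square moved from (10.9, 4.1) to (10.0, 4.4), a distance of √(0.9² + 0.3²) ≈ 0.9.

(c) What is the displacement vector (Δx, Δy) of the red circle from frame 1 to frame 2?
(1.4, -0.5)

The red circle was at (9.6, 5.4) in frame 1 and (11.0, 4.9) in frame 2.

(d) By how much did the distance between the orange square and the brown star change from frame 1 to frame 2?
-2.5

Distance in frame 1: 9.5. Distance in frame 2: 7.0.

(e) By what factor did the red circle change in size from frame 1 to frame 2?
0.7×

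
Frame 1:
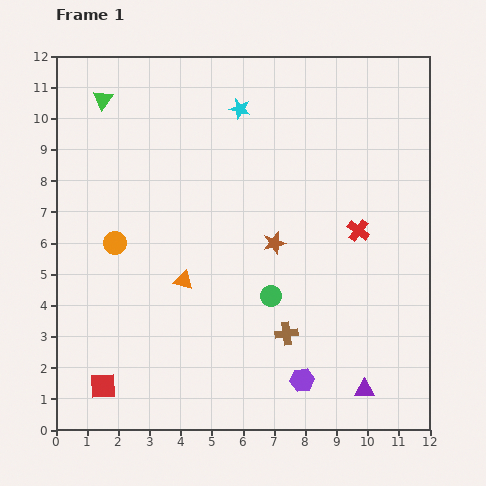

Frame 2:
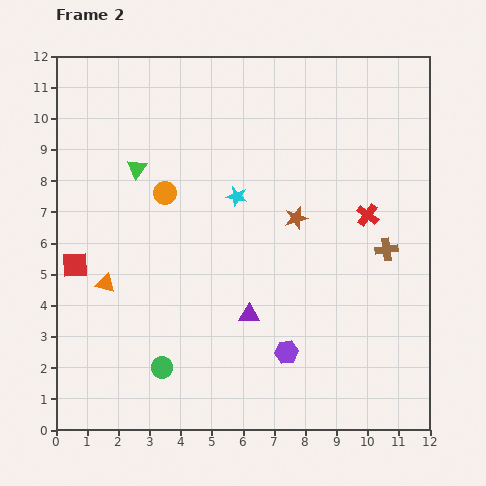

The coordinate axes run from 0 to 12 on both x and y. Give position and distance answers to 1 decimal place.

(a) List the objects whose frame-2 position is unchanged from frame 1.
none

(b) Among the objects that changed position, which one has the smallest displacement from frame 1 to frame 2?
the red cross

(moved 0.6)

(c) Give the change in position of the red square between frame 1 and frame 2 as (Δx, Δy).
(-0.9, 3.9)

The red square was at (1.5, 1.4) in frame 1 and (0.6, 5.3) in frame 2.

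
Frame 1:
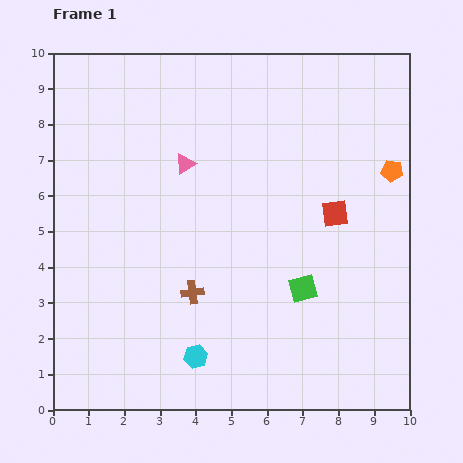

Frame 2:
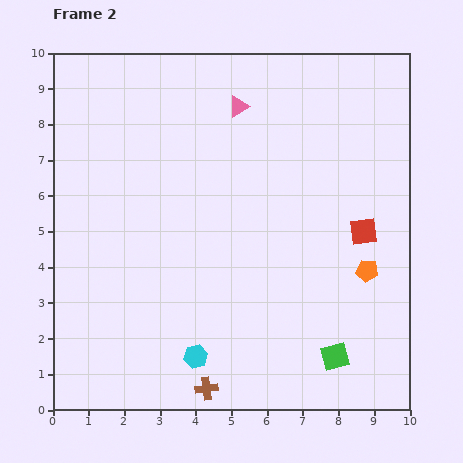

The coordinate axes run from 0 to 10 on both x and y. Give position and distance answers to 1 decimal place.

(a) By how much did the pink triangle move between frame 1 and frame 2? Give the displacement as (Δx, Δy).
(1.5, 1.6)

The pink triangle was at (3.7, 6.9) in frame 1 and (5.2, 8.5) in frame 2.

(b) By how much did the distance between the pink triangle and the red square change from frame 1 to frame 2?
+0.5

Distance in frame 1: 4.4. Distance in frame 2: 4.9.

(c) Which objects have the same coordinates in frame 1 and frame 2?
the cyan hexagon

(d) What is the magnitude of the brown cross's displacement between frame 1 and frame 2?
2.7

The brown cross moved from (3.9, 3.3) to (4.3, 0.6), a distance of √(0.4² + 2.7²) ≈ 2.7.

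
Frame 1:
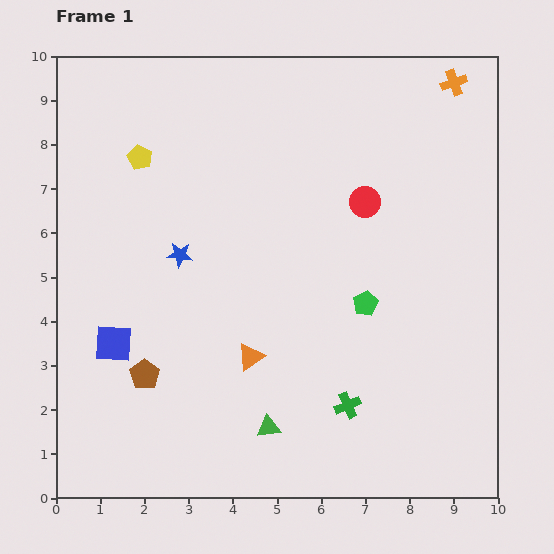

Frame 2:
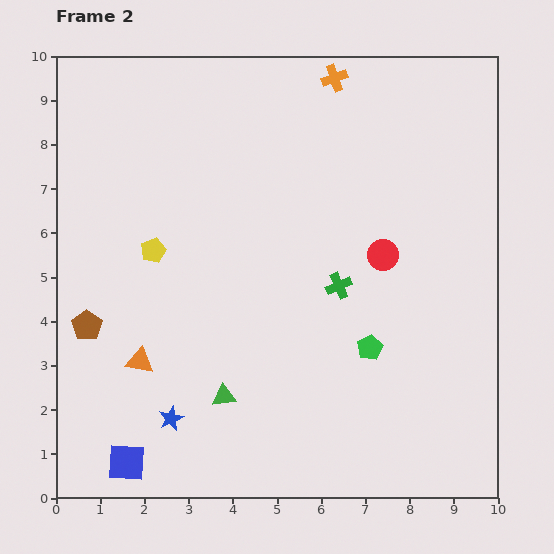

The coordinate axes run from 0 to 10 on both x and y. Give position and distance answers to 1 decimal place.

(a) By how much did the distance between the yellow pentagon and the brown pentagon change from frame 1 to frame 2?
-2.6

Distance in frame 1: 4.9. Distance in frame 2: 2.3.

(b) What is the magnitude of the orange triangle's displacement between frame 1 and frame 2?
2.5

The orange triangle moved from (4.4, 3.2) to (1.9, 3.1), a distance of √(2.5² + 0.1²) ≈ 2.5.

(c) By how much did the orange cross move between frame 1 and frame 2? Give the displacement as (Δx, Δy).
(-2.7, 0.1)

The orange cross was at (9.0, 9.4) in frame 1 and (6.3, 9.5) in frame 2.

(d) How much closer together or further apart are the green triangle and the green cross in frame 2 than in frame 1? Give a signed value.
+1.7

Distance in frame 1: 1.9. Distance in frame 2: 3.6.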